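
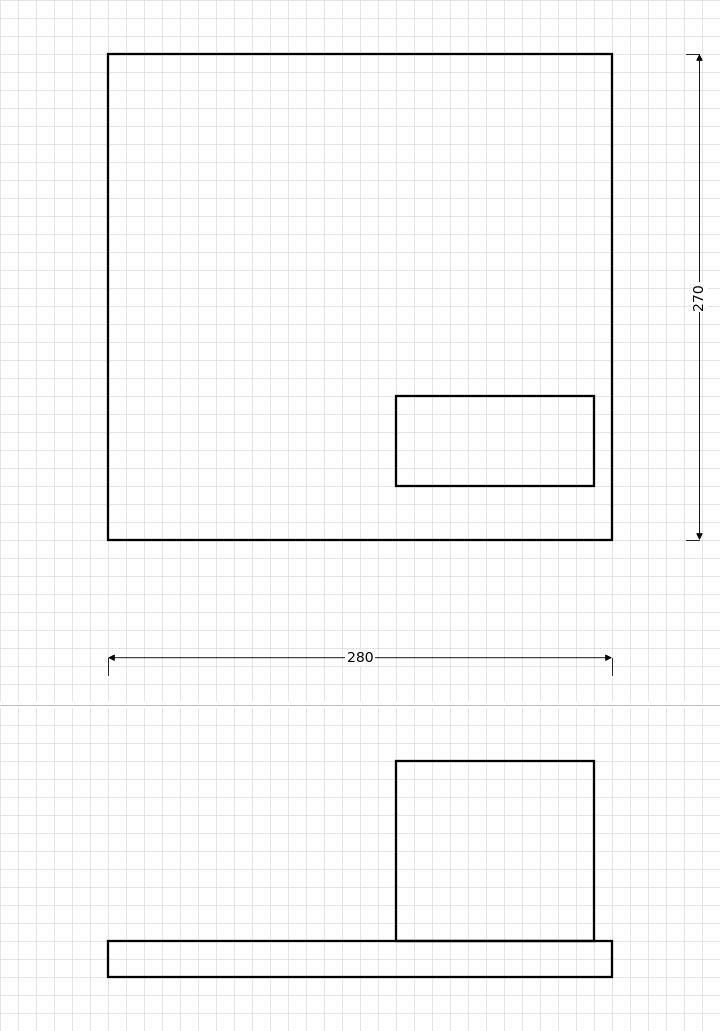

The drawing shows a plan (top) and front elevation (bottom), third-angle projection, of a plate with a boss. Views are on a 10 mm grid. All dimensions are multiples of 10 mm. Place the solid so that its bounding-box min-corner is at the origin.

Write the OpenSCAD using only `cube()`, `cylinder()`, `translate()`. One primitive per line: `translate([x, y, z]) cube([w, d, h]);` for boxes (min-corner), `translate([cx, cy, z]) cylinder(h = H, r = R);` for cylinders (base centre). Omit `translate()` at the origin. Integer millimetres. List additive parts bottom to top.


cube([280, 270, 20]);
translate([160, 30, 20]) cube([110, 50, 100]);


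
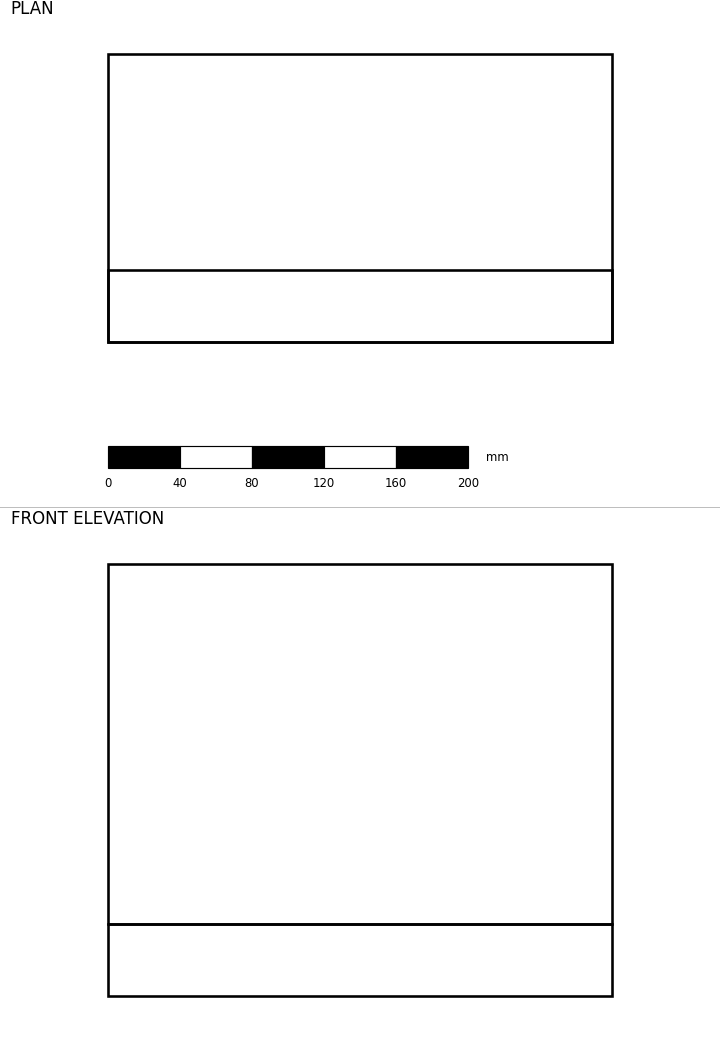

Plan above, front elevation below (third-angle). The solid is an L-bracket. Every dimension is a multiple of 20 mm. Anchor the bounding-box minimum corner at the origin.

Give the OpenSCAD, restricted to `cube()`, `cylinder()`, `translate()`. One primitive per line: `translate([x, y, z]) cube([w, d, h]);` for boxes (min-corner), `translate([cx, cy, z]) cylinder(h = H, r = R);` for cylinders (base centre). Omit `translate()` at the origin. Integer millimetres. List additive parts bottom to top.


cube([280, 160, 40]);
translate([0, 0, 40]) cube([280, 40, 200]);


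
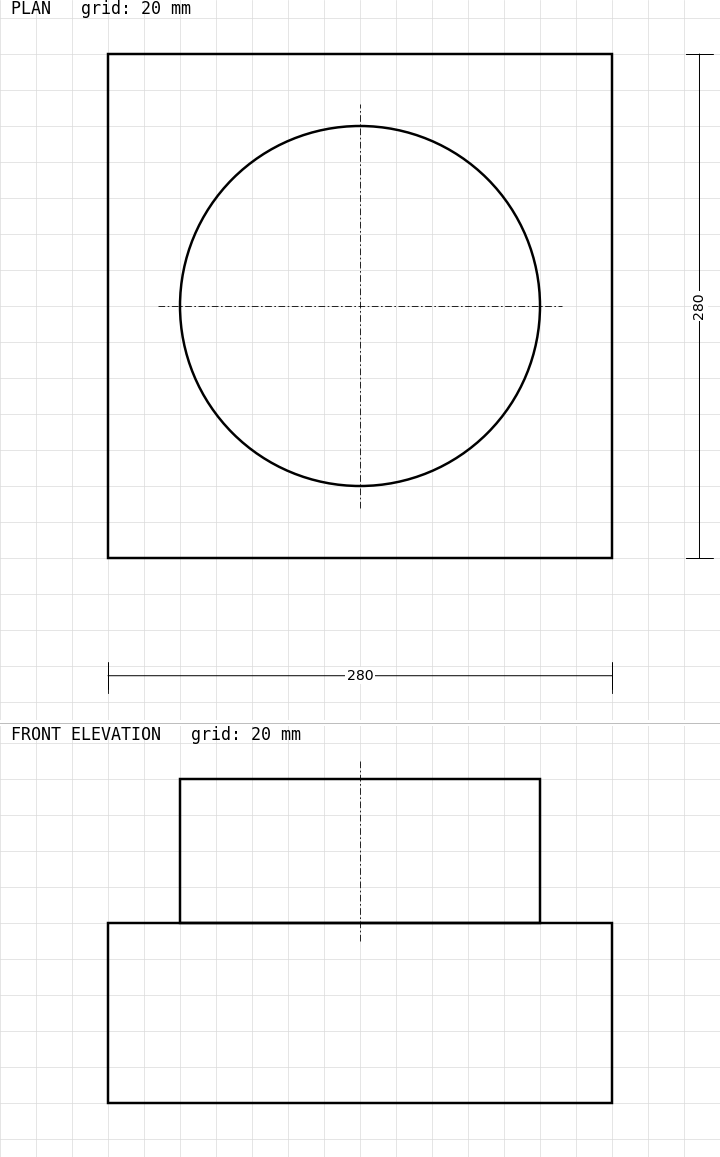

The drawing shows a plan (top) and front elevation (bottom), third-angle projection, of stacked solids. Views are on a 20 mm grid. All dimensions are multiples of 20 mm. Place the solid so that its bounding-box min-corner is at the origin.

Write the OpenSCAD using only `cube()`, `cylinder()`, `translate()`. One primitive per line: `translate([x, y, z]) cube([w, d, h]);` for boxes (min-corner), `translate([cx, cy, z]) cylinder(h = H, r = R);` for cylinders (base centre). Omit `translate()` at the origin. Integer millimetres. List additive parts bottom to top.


cube([280, 280, 100]);
translate([140, 140, 100]) cylinder(h = 80, r = 100);


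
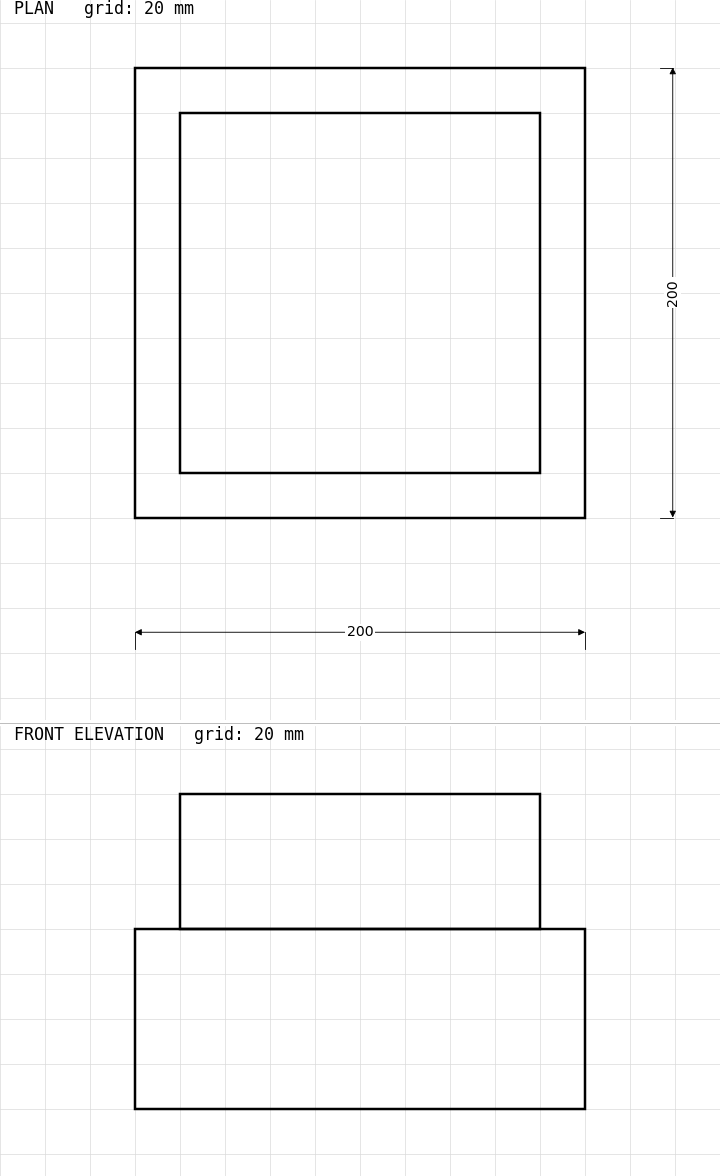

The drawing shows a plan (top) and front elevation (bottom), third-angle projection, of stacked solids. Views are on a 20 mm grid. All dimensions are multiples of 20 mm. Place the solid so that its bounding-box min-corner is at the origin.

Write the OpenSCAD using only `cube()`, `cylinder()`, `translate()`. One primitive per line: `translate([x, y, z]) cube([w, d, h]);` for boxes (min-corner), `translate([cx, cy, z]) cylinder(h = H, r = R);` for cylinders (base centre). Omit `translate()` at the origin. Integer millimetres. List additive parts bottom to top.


cube([200, 200, 80]);
translate([20, 20, 80]) cube([160, 160, 60]);


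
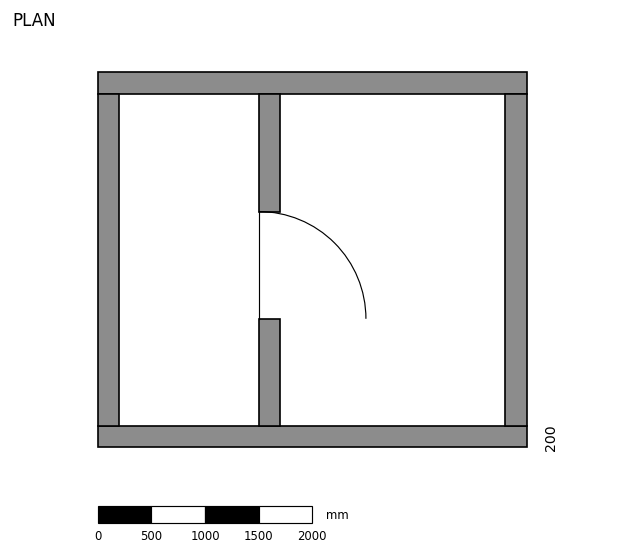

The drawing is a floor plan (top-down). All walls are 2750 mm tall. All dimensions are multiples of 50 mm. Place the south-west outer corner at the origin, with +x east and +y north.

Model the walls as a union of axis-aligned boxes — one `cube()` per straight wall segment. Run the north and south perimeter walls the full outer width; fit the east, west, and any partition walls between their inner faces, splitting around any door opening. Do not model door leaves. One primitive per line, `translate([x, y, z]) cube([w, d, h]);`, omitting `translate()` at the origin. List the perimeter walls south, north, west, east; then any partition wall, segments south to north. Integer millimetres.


cube([4000, 200, 2750]);
translate([0, 3300, 0]) cube([4000, 200, 2750]);
translate([0, 200, 0]) cube([200, 3100, 2750]);
translate([3800, 200, 0]) cube([200, 3100, 2750]);
translate([1500, 200, 0]) cube([200, 1000, 2750]);
translate([1500, 2200, 0]) cube([200, 1100, 2750]);


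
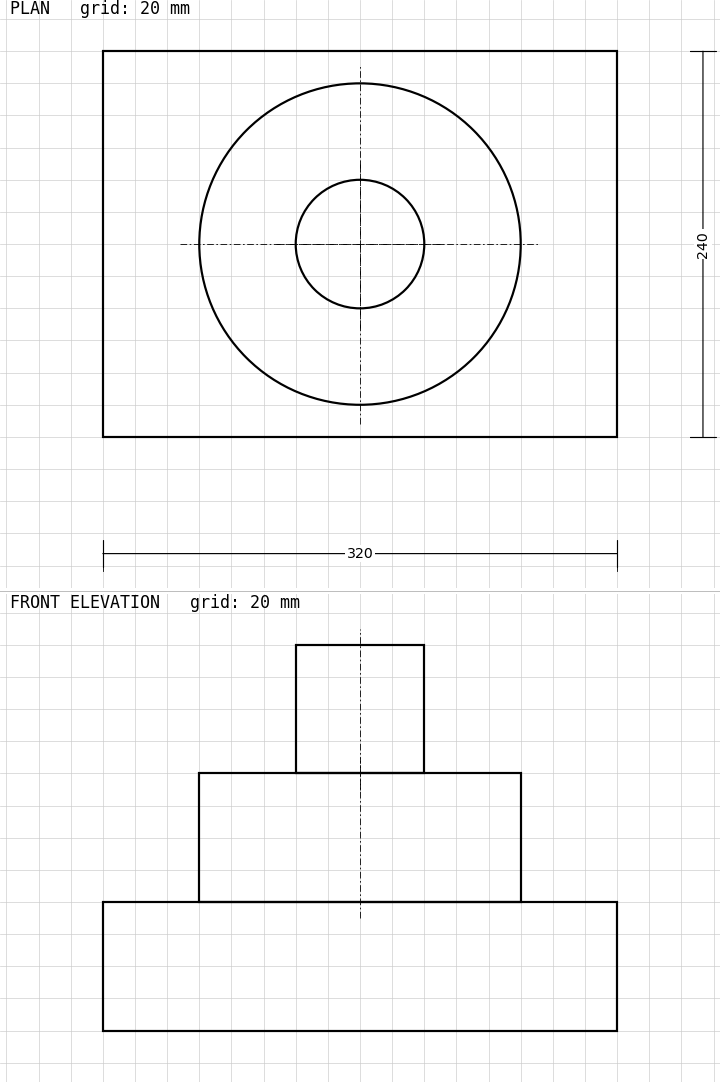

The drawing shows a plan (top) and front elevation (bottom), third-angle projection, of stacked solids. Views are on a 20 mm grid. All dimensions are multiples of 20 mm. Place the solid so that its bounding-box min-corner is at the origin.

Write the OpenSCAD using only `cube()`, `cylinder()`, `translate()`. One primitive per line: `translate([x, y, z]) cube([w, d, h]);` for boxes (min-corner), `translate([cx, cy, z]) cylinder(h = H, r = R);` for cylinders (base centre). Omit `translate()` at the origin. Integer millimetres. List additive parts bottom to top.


cube([320, 240, 80]);
translate([160, 120, 80]) cylinder(h = 80, r = 100);
translate([160, 120, 160]) cylinder(h = 80, r = 40);


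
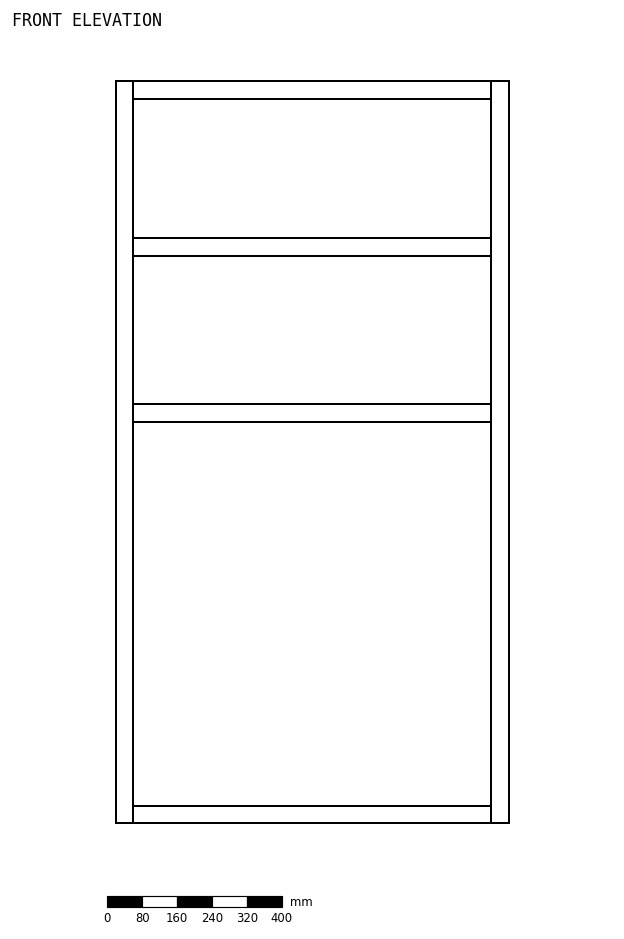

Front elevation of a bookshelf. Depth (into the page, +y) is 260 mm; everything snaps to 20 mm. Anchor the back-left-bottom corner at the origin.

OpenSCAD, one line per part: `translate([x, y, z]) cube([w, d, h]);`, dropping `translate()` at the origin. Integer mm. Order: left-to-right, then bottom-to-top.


cube([40, 260, 1700]);
translate([40, 0, 0]) cube([820, 260, 40]);
translate([40, 0, 920]) cube([820, 260, 40]);
translate([40, 0, 1300]) cube([820, 260, 40]);
translate([40, 0, 1660]) cube([820, 260, 40]);
translate([860, 0, 0]) cube([40, 260, 1700]);


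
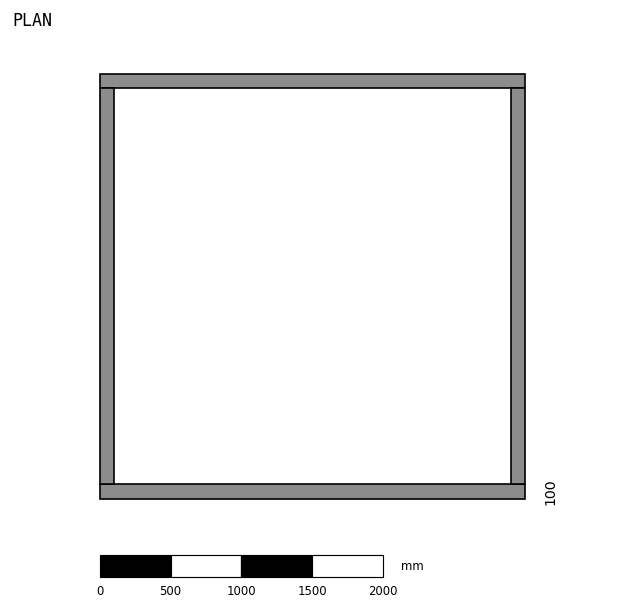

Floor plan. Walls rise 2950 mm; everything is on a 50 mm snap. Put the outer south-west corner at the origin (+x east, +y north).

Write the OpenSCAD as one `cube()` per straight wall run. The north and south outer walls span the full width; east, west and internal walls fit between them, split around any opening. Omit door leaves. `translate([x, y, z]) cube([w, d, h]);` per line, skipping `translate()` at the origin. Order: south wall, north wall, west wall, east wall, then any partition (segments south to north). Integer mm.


cube([3000, 100, 2950]);
translate([0, 2900, 0]) cube([3000, 100, 2950]);
translate([0, 100, 0]) cube([100, 2800, 2950]);
translate([2900, 100, 0]) cube([100, 2800, 2950]);


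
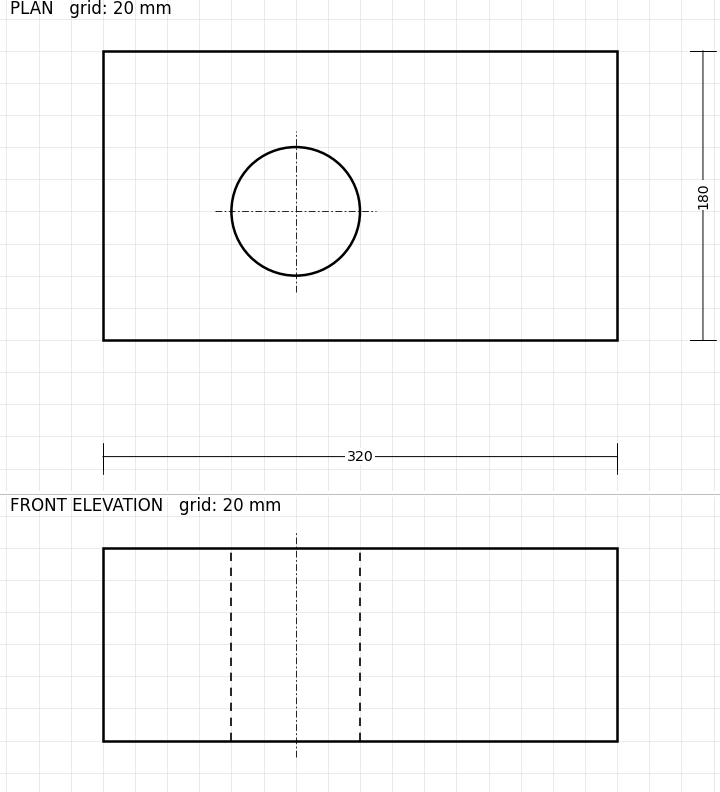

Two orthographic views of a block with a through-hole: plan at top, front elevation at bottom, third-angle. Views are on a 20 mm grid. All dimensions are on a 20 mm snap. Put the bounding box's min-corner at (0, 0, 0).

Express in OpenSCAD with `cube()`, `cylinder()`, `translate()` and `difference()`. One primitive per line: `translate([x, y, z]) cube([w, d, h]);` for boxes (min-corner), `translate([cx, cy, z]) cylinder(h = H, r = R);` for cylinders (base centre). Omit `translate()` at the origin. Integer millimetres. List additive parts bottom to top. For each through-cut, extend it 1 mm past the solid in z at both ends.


difference() {
  cube([320, 180, 120]);
  translate([120, 80, -1]) cylinder(h = 122, r = 40);
}


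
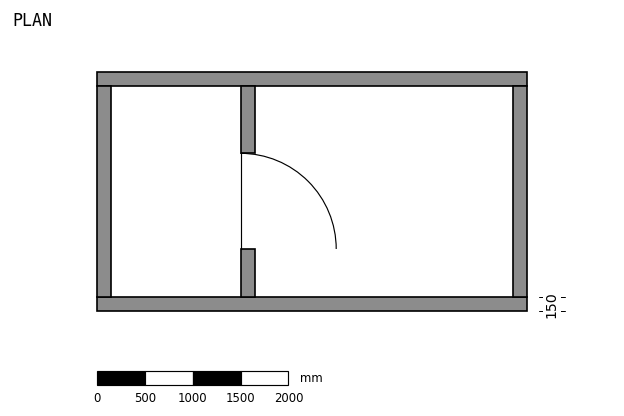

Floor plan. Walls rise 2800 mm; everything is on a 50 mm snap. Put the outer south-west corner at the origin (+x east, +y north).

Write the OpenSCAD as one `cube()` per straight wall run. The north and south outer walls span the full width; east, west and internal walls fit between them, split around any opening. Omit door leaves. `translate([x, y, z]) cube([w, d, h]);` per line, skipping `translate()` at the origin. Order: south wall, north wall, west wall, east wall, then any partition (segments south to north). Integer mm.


cube([4500, 150, 2800]);
translate([0, 2350, 0]) cube([4500, 150, 2800]);
translate([0, 150, 0]) cube([150, 2200, 2800]);
translate([4350, 150, 0]) cube([150, 2200, 2800]);
translate([1500, 150, 0]) cube([150, 500, 2800]);
translate([1500, 1650, 0]) cube([150, 700, 2800]);


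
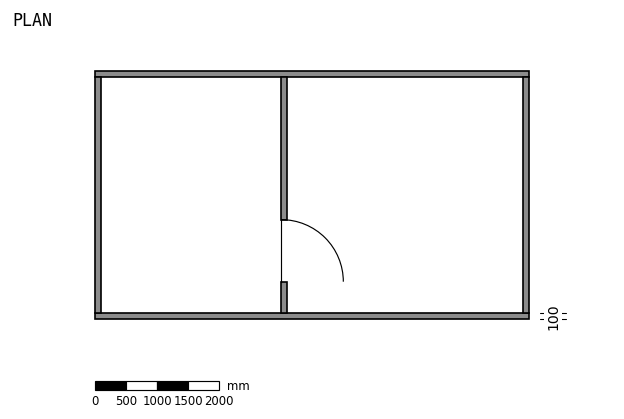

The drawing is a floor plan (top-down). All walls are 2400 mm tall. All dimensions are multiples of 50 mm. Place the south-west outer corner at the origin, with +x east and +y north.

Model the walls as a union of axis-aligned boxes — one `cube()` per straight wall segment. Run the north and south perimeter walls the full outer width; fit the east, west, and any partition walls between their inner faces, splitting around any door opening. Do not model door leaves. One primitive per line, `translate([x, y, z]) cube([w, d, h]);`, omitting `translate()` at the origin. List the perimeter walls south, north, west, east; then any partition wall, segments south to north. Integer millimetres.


cube([7000, 100, 2400]);
translate([0, 3900, 0]) cube([7000, 100, 2400]);
translate([0, 100, 0]) cube([100, 3800, 2400]);
translate([6900, 100, 0]) cube([100, 3800, 2400]);
translate([3000, 100, 0]) cube([100, 500, 2400]);
translate([3000, 1600, 0]) cube([100, 2300, 2400]);


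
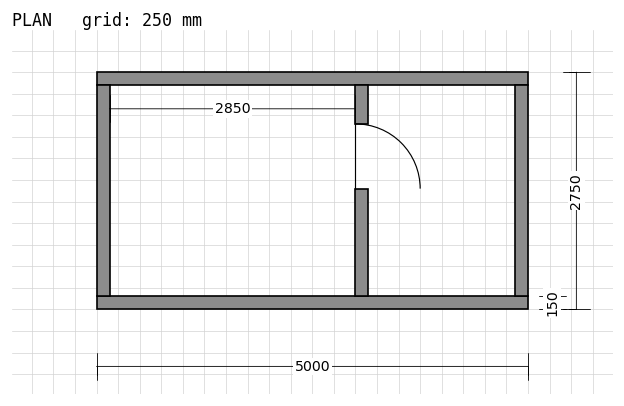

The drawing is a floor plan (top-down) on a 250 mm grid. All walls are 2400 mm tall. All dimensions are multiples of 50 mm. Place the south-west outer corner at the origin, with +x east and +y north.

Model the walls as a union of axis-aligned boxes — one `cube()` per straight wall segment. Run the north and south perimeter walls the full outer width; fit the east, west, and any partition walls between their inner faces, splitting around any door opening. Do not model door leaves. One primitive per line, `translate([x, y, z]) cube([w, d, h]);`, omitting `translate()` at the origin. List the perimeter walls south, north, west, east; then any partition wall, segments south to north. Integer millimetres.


cube([5000, 150, 2400]);
translate([0, 2600, 0]) cube([5000, 150, 2400]);
translate([0, 150, 0]) cube([150, 2450, 2400]);
translate([4850, 150, 0]) cube([150, 2450, 2400]);
translate([3000, 150, 0]) cube([150, 1250, 2400]);
translate([3000, 2150, 0]) cube([150, 450, 2400]);


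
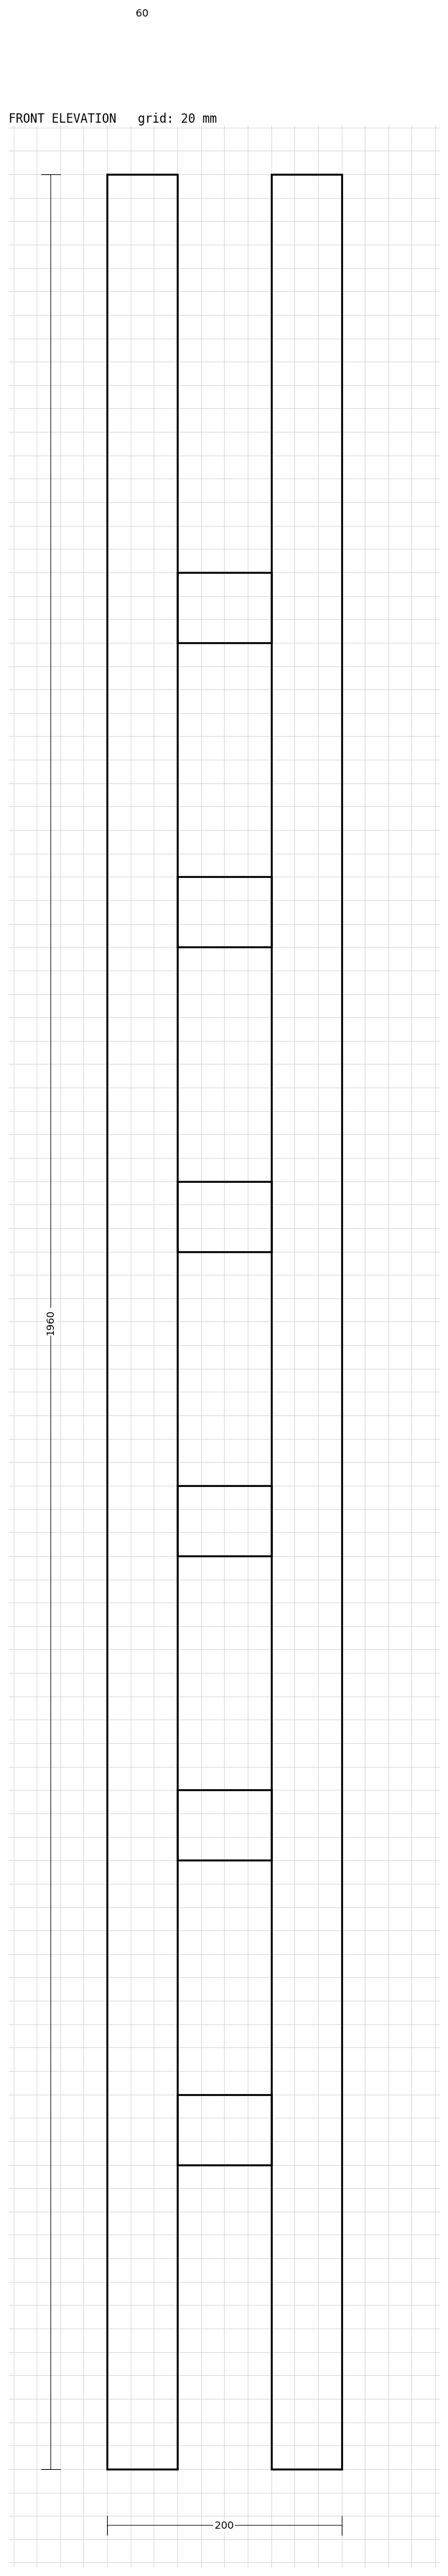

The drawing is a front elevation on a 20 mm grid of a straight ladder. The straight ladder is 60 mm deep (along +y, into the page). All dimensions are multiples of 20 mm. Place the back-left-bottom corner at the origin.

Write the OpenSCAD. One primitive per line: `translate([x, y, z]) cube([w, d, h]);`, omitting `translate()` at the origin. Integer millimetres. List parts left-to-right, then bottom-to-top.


cube([60, 60, 1960]);
translate([60, 0, 260]) cube([80, 60, 60]);
translate([60, 0, 520]) cube([80, 60, 60]);
translate([60, 0, 780]) cube([80, 60, 60]);
translate([60, 0, 1040]) cube([80, 60, 60]);
translate([60, 0, 1300]) cube([80, 60, 60]);
translate([60, 0, 1560]) cube([80, 60, 60]);
translate([140, 0, 0]) cube([60, 60, 1960]);


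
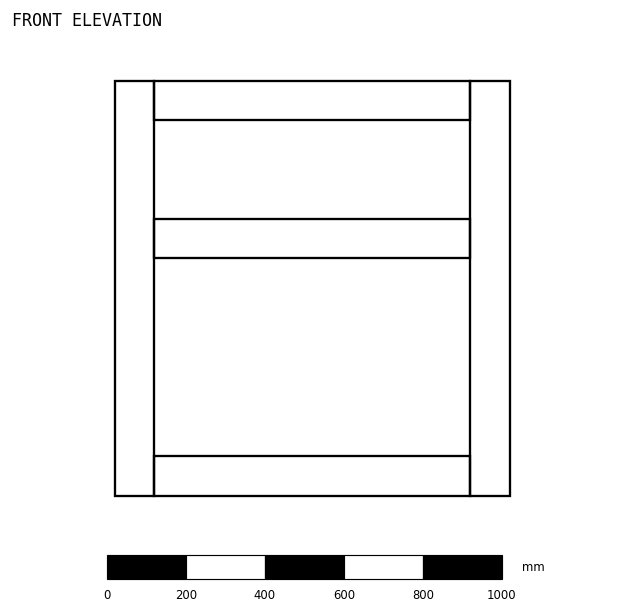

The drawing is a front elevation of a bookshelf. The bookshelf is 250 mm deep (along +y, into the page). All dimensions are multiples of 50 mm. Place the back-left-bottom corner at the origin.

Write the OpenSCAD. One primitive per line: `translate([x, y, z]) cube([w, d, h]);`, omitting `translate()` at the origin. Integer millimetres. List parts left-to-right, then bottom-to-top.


cube([100, 250, 1050]);
translate([100, 0, 0]) cube([800, 250, 100]);
translate([100, 0, 600]) cube([800, 250, 100]);
translate([100, 0, 950]) cube([800, 250, 100]);
translate([900, 0, 0]) cube([100, 250, 1050]);


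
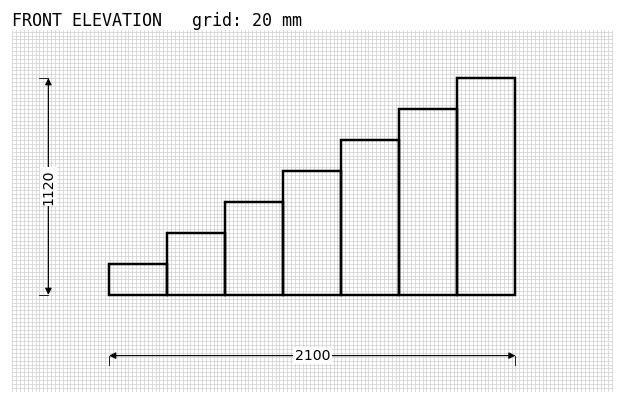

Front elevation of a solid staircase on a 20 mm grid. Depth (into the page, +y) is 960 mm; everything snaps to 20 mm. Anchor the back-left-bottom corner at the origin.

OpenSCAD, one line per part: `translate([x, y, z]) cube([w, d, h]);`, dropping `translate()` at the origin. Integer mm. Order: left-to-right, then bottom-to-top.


cube([300, 960, 160]);
translate([300, 0, 0]) cube([300, 960, 320]);
translate([600, 0, 0]) cube([300, 960, 480]);
translate([900, 0, 0]) cube([300, 960, 640]);
translate([1200, 0, 0]) cube([300, 960, 800]);
translate([1500, 0, 0]) cube([300, 960, 960]);
translate([1800, 0, 0]) cube([300, 960, 1120]);


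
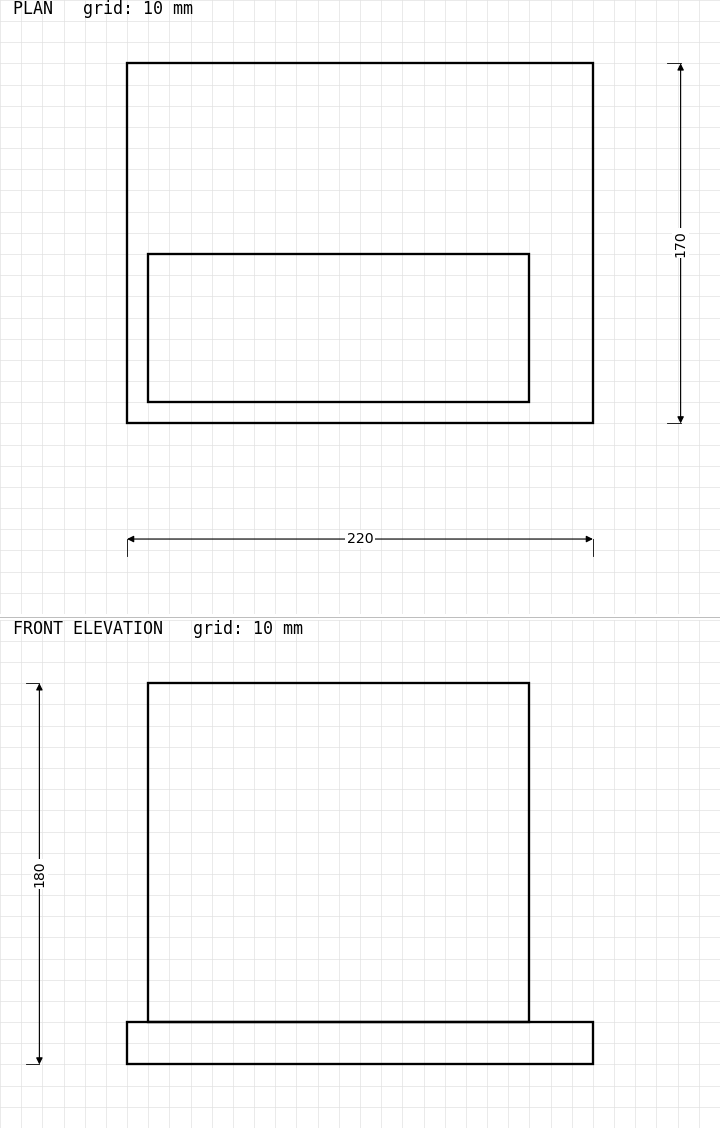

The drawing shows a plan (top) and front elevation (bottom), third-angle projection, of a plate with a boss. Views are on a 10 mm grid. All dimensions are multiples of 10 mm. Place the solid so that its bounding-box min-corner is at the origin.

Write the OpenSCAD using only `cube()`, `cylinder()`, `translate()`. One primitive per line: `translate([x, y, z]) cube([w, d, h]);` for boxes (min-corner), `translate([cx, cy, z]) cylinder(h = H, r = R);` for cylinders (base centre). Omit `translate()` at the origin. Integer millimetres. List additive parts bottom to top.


cube([220, 170, 20]);
translate([10, 10, 20]) cube([180, 70, 160]);


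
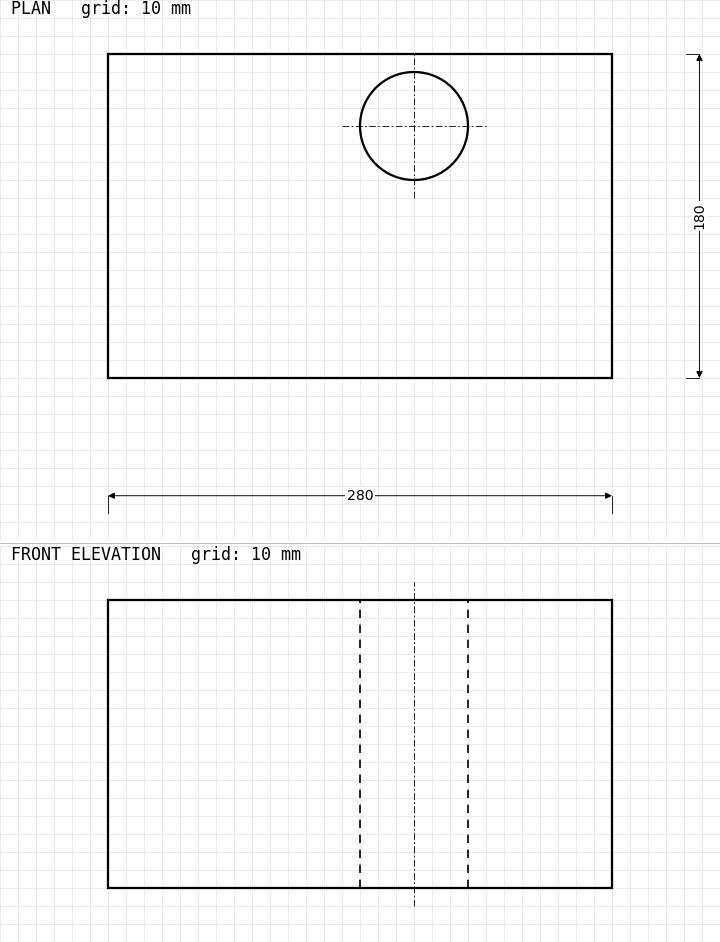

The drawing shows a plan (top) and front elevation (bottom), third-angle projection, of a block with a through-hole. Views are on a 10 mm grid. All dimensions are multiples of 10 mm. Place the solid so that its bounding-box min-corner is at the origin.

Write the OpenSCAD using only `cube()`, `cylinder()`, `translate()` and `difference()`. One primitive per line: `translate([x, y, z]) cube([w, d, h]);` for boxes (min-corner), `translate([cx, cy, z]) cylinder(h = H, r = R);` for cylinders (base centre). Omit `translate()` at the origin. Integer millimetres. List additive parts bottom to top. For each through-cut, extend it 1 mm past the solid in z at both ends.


difference() {
  cube([280, 180, 160]);
  translate([170, 140, -1]) cylinder(h = 162, r = 30);
}


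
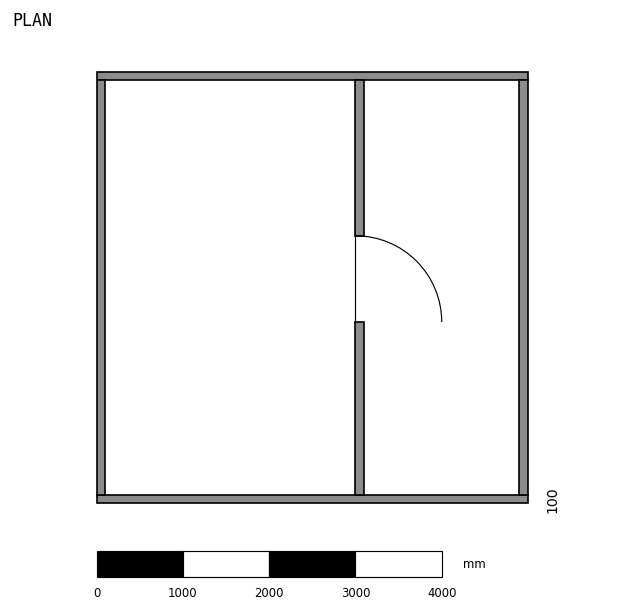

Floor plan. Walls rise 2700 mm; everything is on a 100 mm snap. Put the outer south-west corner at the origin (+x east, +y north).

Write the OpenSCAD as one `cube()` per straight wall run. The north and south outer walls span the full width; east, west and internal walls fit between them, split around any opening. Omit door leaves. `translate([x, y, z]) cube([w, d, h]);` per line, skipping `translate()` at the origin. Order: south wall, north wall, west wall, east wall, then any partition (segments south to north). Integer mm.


cube([5000, 100, 2700]);
translate([0, 4900, 0]) cube([5000, 100, 2700]);
translate([0, 100, 0]) cube([100, 4800, 2700]);
translate([4900, 100, 0]) cube([100, 4800, 2700]);
translate([3000, 100, 0]) cube([100, 2000, 2700]);
translate([3000, 3100, 0]) cube([100, 1800, 2700]);


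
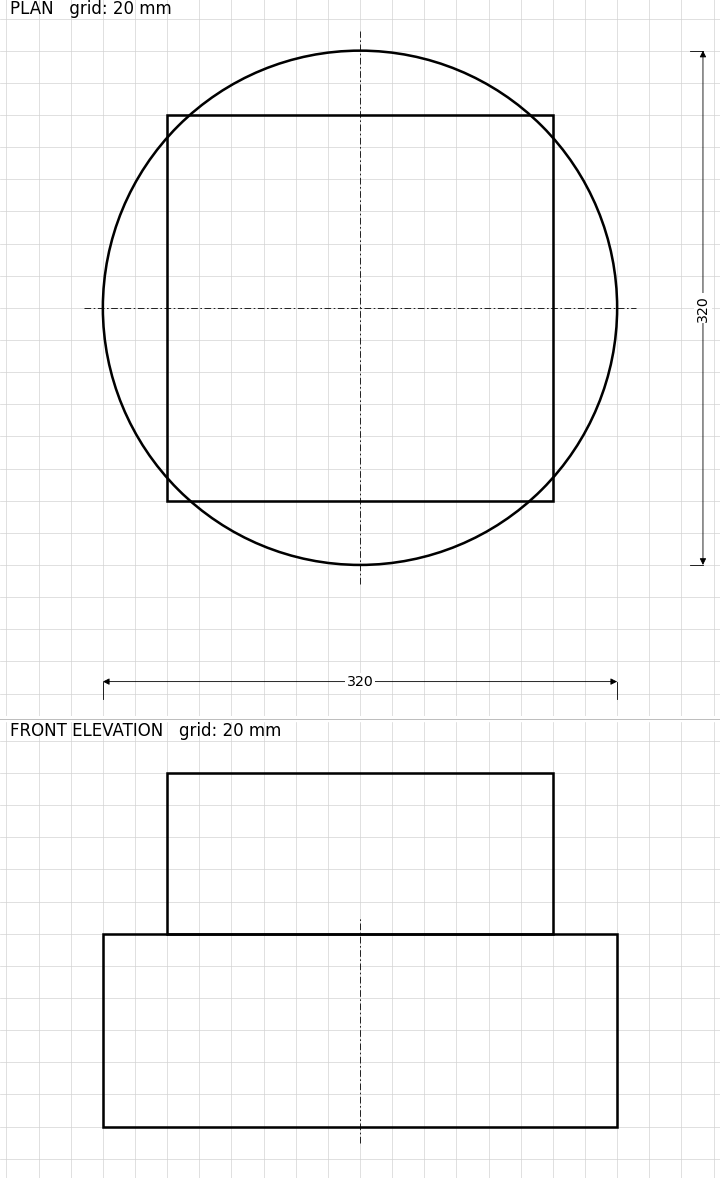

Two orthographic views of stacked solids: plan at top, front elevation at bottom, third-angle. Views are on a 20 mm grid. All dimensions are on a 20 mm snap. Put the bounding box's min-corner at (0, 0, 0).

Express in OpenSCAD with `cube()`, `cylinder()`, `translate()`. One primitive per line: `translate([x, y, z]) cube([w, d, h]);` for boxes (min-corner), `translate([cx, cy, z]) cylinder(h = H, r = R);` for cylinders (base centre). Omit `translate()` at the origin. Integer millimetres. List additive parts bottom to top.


translate([160, 160, 0]) cylinder(h = 120, r = 160);
translate([40, 40, 120]) cube([240, 240, 100]);


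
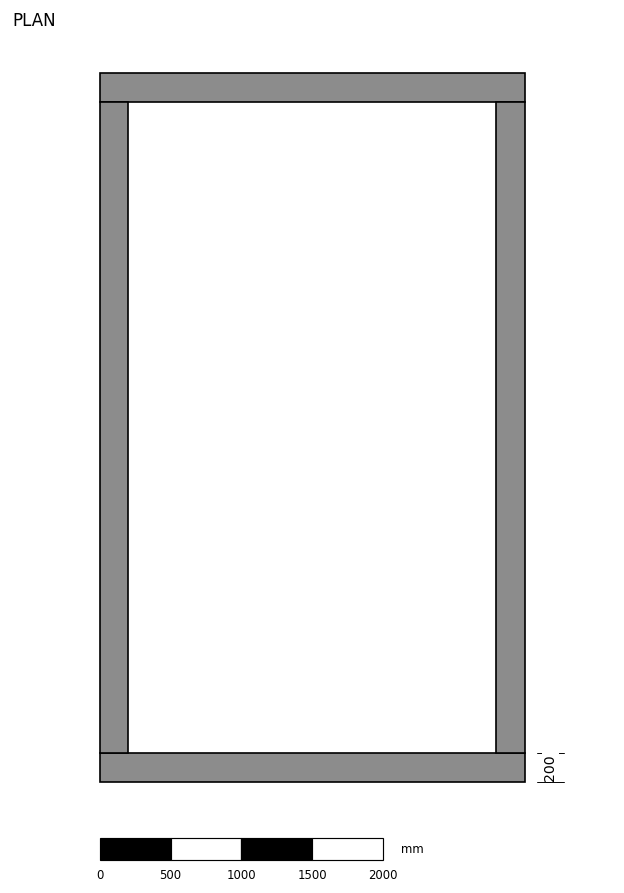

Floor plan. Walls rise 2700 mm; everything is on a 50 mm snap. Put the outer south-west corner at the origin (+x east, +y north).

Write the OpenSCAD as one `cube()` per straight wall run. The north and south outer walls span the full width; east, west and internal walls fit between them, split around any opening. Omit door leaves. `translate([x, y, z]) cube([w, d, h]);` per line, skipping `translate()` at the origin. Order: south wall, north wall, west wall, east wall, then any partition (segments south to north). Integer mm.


cube([3000, 200, 2700]);
translate([0, 4800, 0]) cube([3000, 200, 2700]);
translate([0, 200, 0]) cube([200, 4600, 2700]);
translate([2800, 200, 0]) cube([200, 4600, 2700]);


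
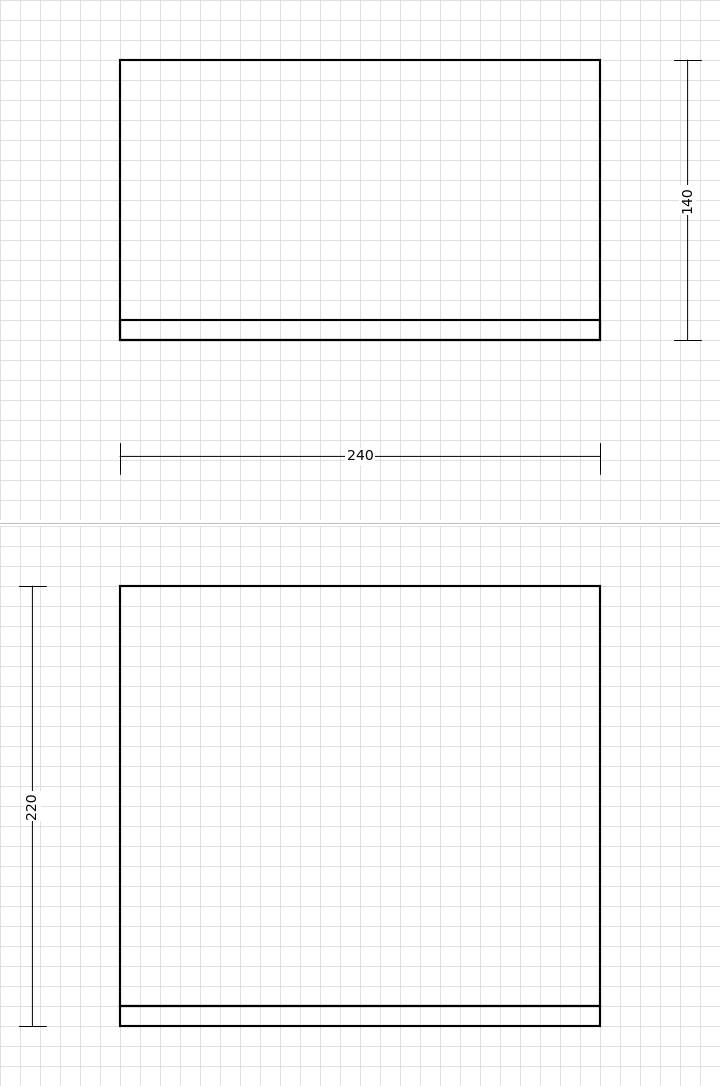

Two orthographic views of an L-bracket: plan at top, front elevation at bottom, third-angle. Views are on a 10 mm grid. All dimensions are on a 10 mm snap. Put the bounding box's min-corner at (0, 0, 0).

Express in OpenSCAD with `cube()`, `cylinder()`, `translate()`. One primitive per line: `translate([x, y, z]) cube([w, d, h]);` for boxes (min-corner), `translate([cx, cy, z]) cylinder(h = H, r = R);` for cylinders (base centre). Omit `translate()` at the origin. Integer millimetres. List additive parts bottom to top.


cube([240, 140, 10]);
translate([0, 0, 10]) cube([240, 10, 210]);


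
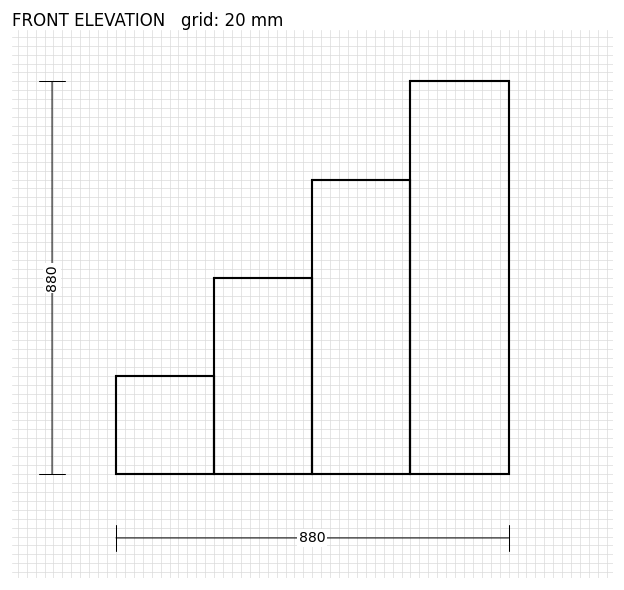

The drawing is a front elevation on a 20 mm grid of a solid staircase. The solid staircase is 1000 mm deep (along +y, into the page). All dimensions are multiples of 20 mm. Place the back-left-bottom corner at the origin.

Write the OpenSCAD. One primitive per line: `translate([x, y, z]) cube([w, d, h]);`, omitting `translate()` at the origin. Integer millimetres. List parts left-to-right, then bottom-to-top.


cube([220, 1000, 220]);
translate([220, 0, 0]) cube([220, 1000, 440]);
translate([440, 0, 0]) cube([220, 1000, 660]);
translate([660, 0, 0]) cube([220, 1000, 880]);


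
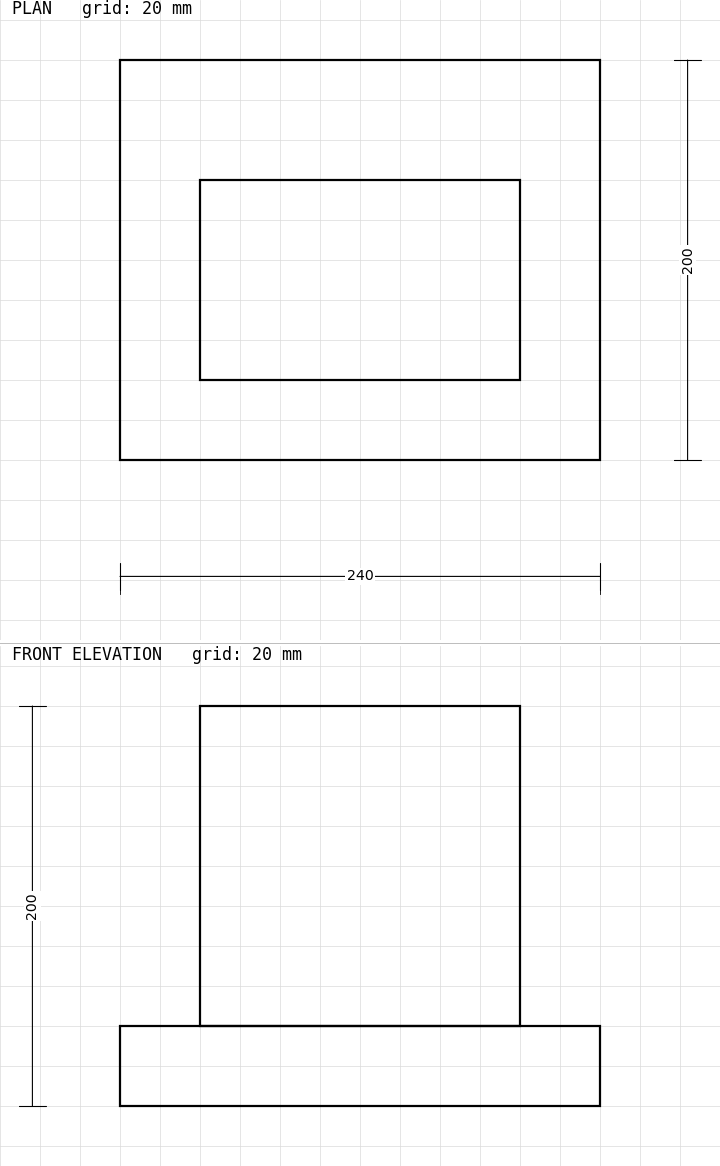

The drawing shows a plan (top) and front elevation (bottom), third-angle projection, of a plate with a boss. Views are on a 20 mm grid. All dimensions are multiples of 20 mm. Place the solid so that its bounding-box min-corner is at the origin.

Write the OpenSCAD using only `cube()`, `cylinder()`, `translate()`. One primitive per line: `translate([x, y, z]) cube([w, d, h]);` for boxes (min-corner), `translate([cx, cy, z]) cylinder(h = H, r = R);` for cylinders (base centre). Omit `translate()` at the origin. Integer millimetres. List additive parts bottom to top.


cube([240, 200, 40]);
translate([40, 40, 40]) cube([160, 100, 160]);


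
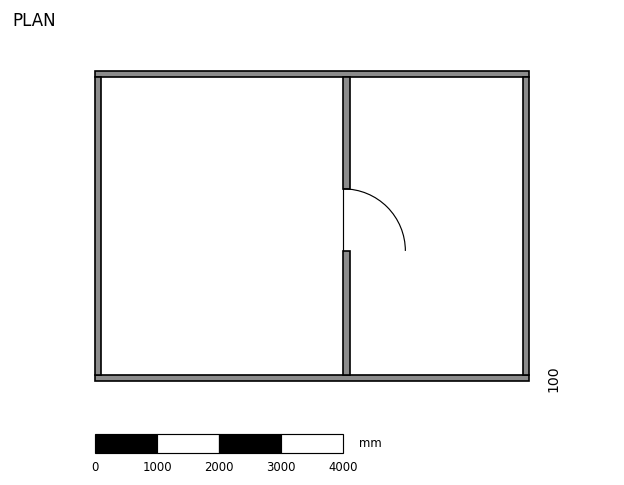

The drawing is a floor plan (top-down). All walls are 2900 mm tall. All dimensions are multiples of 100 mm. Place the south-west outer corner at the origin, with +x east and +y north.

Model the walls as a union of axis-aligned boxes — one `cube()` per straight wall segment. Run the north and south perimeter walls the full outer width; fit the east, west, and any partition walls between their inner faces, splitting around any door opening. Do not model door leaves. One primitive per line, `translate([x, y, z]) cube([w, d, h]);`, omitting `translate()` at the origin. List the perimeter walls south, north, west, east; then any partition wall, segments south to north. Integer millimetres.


cube([7000, 100, 2900]);
translate([0, 4900, 0]) cube([7000, 100, 2900]);
translate([0, 100, 0]) cube([100, 4800, 2900]);
translate([6900, 100, 0]) cube([100, 4800, 2900]);
translate([4000, 100, 0]) cube([100, 2000, 2900]);
translate([4000, 3100, 0]) cube([100, 1800, 2900]);


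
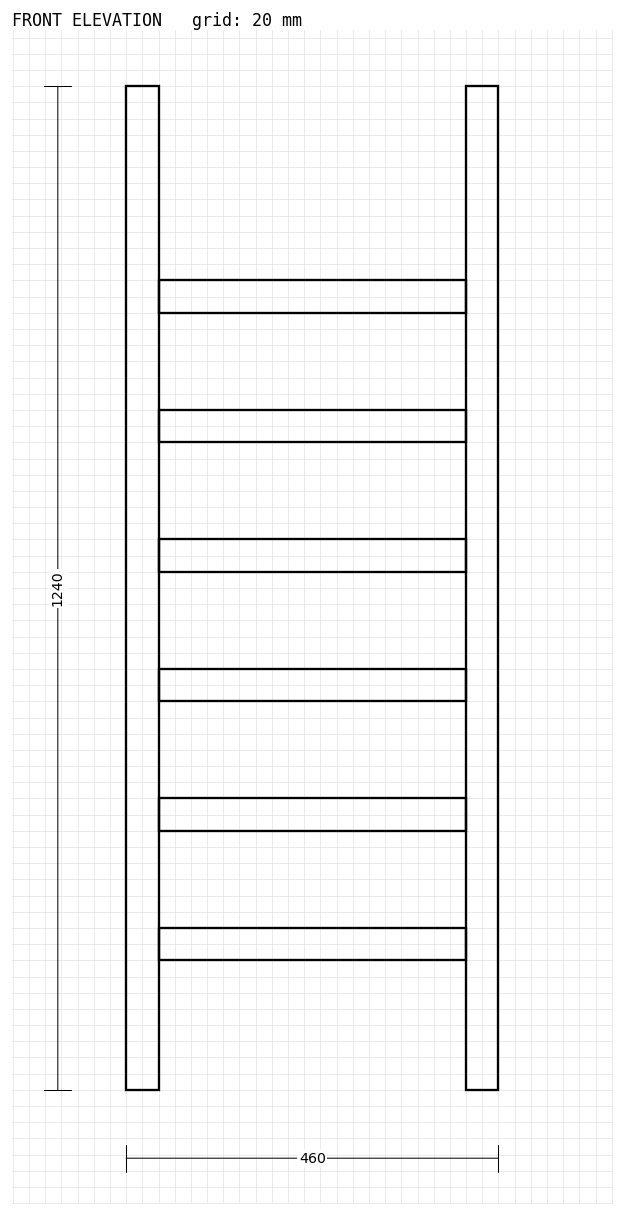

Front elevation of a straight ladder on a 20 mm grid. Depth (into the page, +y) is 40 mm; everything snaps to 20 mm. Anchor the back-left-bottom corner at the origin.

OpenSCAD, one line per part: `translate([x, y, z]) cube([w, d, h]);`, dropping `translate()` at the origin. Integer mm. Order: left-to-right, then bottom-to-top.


cube([40, 40, 1240]);
translate([40, 0, 160]) cube([380, 40, 40]);
translate([40, 0, 320]) cube([380, 40, 40]);
translate([40, 0, 480]) cube([380, 40, 40]);
translate([40, 0, 640]) cube([380, 40, 40]);
translate([40, 0, 800]) cube([380, 40, 40]);
translate([40, 0, 960]) cube([380, 40, 40]);
translate([420, 0, 0]) cube([40, 40, 1240]);


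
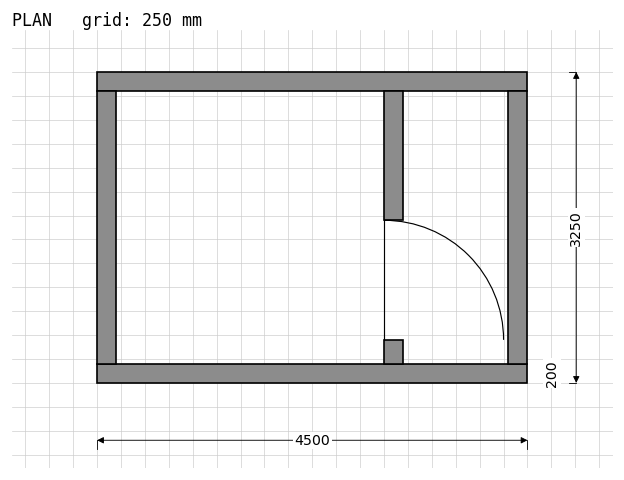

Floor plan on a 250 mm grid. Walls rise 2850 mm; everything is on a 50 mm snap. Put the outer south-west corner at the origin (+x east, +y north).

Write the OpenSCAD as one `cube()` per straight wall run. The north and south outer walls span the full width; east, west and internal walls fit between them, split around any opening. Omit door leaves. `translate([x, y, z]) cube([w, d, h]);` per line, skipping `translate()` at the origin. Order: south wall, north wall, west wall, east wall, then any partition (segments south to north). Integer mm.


cube([4500, 200, 2850]);
translate([0, 3050, 0]) cube([4500, 200, 2850]);
translate([0, 200, 0]) cube([200, 2850, 2850]);
translate([4300, 200, 0]) cube([200, 2850, 2850]);
translate([3000, 200, 0]) cube([200, 250, 2850]);
translate([3000, 1700, 0]) cube([200, 1350, 2850]);


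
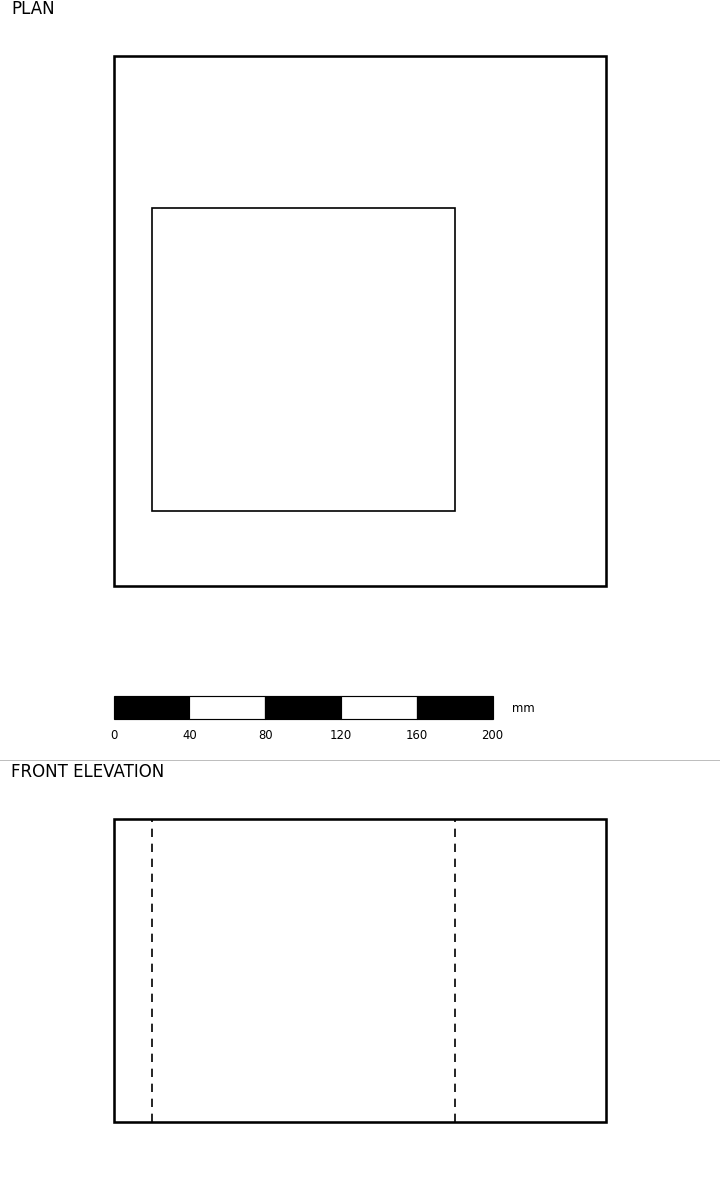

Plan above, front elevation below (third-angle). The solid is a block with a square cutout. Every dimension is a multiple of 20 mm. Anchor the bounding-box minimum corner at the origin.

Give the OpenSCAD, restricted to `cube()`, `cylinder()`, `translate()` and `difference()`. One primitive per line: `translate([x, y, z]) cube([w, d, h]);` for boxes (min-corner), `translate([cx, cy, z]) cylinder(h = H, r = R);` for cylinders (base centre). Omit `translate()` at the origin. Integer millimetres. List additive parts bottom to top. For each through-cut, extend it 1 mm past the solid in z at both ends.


difference() {
  cube([260, 280, 160]);
  translate([20, 40, -1]) cube([160, 160, 162]);
}


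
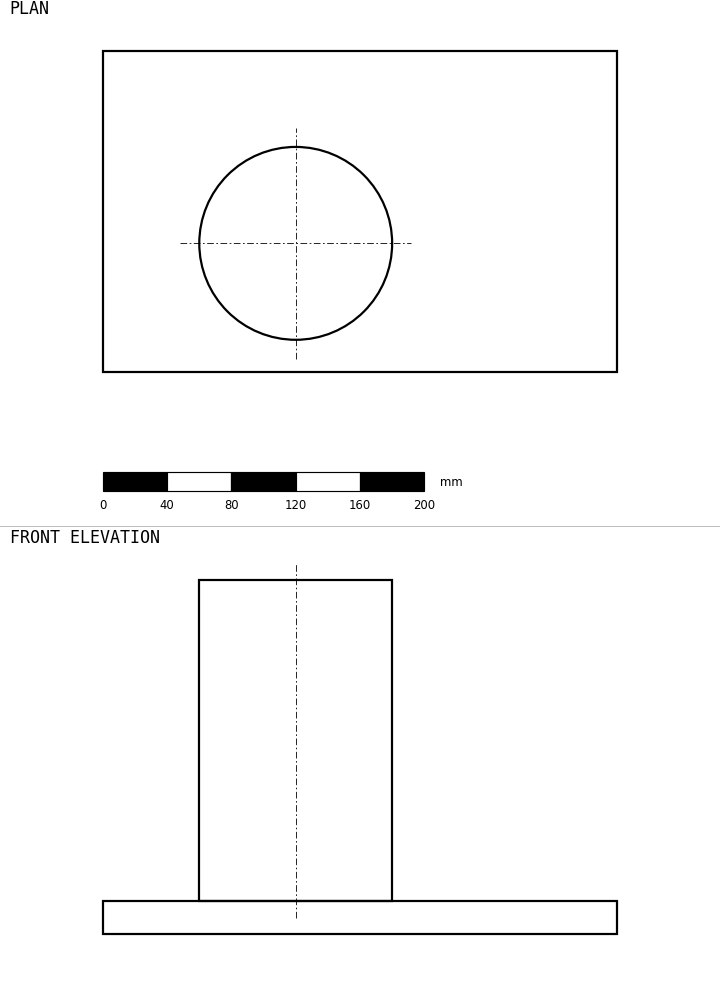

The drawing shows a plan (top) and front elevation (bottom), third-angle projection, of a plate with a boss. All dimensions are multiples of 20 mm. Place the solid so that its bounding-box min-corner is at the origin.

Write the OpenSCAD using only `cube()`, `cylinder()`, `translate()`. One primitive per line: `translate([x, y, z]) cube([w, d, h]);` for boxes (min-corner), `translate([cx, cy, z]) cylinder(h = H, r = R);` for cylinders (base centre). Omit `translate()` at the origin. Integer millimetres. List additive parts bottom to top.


cube([320, 200, 20]);
translate([120, 80, 20]) cylinder(h = 200, r = 60);


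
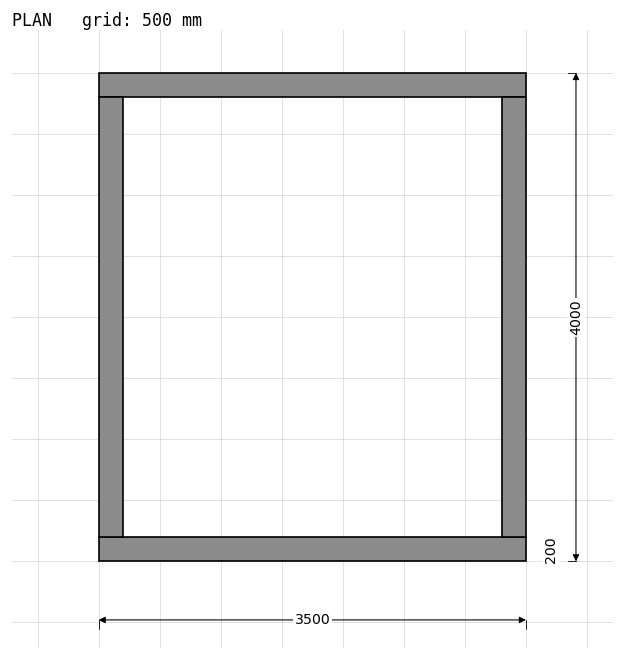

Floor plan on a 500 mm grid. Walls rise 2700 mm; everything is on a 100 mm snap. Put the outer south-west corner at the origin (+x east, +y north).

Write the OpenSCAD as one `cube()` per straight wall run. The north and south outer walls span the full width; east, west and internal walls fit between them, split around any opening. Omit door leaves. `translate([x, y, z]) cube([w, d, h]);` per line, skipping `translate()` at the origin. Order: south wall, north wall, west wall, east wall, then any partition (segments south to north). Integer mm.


cube([3500, 200, 2700]);
translate([0, 3800, 0]) cube([3500, 200, 2700]);
translate([0, 200, 0]) cube([200, 3600, 2700]);
translate([3300, 200, 0]) cube([200, 3600, 2700]);


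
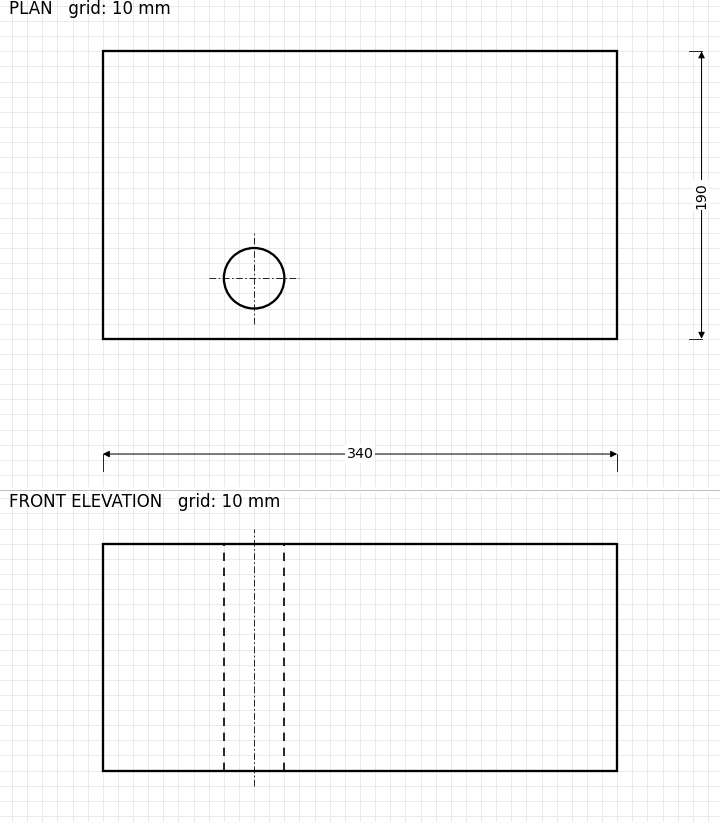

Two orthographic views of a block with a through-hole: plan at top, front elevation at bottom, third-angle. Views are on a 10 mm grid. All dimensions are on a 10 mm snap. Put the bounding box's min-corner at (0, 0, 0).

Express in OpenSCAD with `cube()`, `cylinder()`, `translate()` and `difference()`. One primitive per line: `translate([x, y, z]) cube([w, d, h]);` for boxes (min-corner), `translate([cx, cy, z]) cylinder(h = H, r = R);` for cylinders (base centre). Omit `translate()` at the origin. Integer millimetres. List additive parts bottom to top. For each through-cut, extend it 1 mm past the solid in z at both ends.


difference() {
  cube([340, 190, 150]);
  translate([100, 40, -1]) cylinder(h = 152, r = 20);
}


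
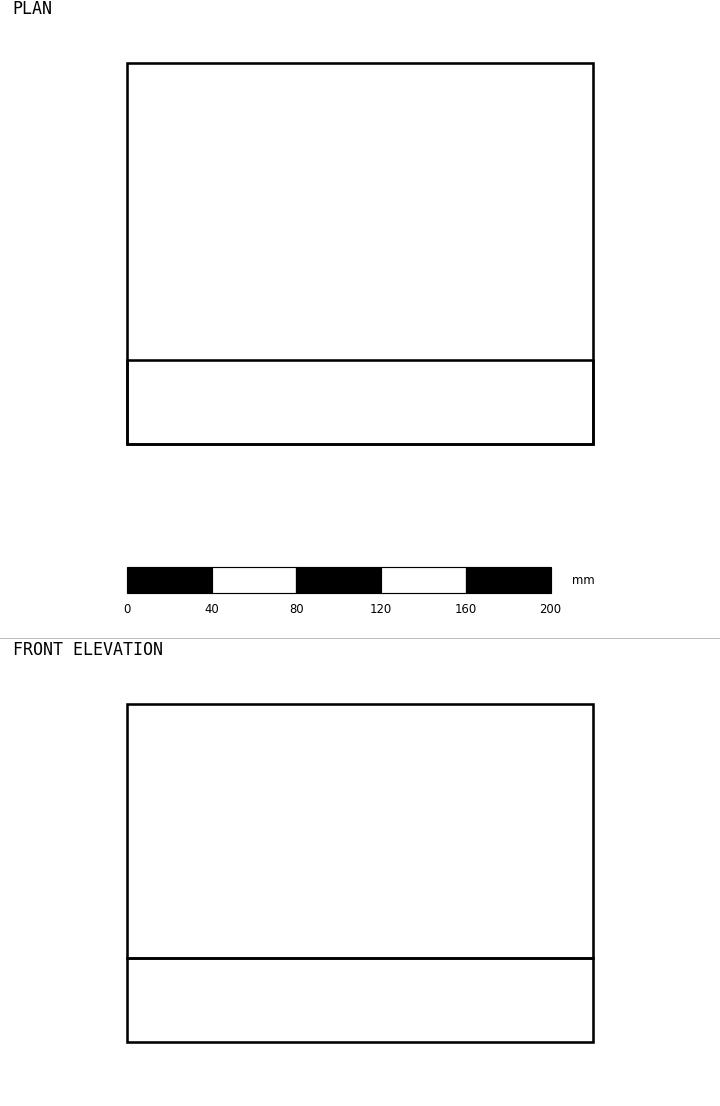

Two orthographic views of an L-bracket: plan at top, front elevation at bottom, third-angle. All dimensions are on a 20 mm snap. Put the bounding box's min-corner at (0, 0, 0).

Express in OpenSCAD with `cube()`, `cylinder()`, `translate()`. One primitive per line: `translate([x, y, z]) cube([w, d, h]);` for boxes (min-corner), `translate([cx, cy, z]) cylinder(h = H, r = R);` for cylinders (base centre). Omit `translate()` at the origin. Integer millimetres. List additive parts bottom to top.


cube([220, 180, 40]);
translate([0, 0, 40]) cube([220, 40, 120]);


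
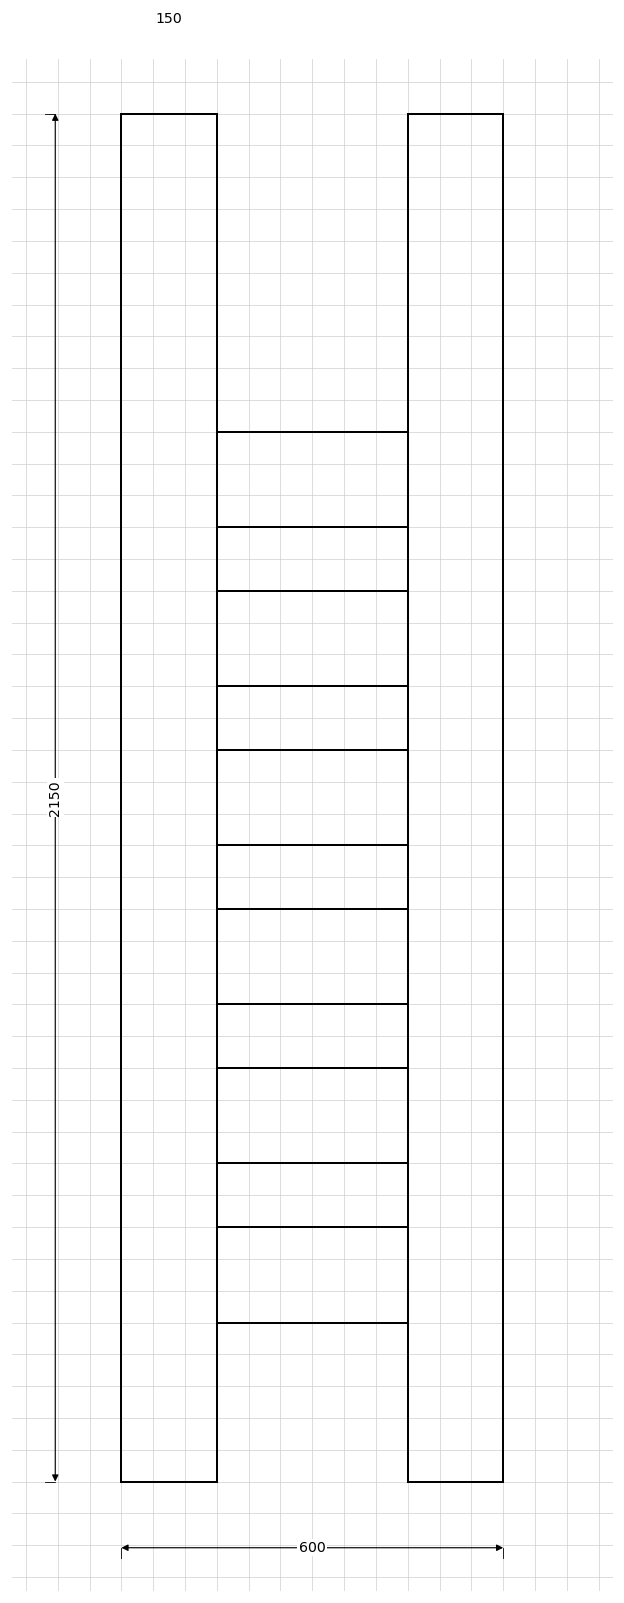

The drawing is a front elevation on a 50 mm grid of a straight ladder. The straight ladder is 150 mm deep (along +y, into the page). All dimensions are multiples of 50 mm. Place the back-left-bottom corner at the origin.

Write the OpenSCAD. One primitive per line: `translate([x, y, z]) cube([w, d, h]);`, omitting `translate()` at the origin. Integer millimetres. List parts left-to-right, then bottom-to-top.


cube([150, 150, 2150]);
translate([150, 0, 250]) cube([300, 150, 150]);
translate([150, 0, 500]) cube([300, 150, 150]);
translate([150, 0, 750]) cube([300, 150, 150]);
translate([150, 0, 1000]) cube([300, 150, 150]);
translate([150, 0, 1250]) cube([300, 150, 150]);
translate([150, 0, 1500]) cube([300, 150, 150]);
translate([450, 0, 0]) cube([150, 150, 2150]);


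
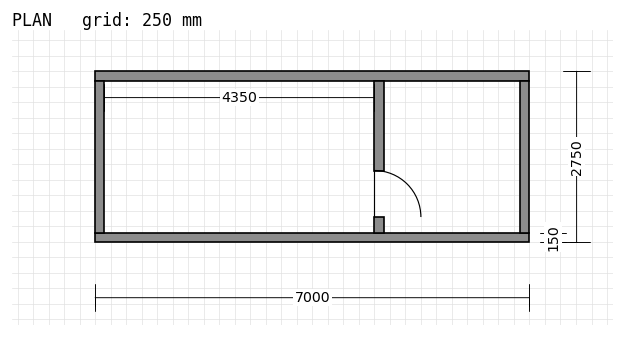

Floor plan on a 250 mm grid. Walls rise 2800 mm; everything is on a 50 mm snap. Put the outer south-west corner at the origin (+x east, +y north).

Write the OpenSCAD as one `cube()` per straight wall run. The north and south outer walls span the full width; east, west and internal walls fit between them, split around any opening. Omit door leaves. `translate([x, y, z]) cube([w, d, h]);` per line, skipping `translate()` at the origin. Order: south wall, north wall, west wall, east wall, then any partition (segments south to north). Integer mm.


cube([7000, 150, 2800]);
translate([0, 2600, 0]) cube([7000, 150, 2800]);
translate([0, 150, 0]) cube([150, 2450, 2800]);
translate([6850, 150, 0]) cube([150, 2450, 2800]);
translate([4500, 150, 0]) cube([150, 250, 2800]);
translate([4500, 1150, 0]) cube([150, 1450, 2800]);


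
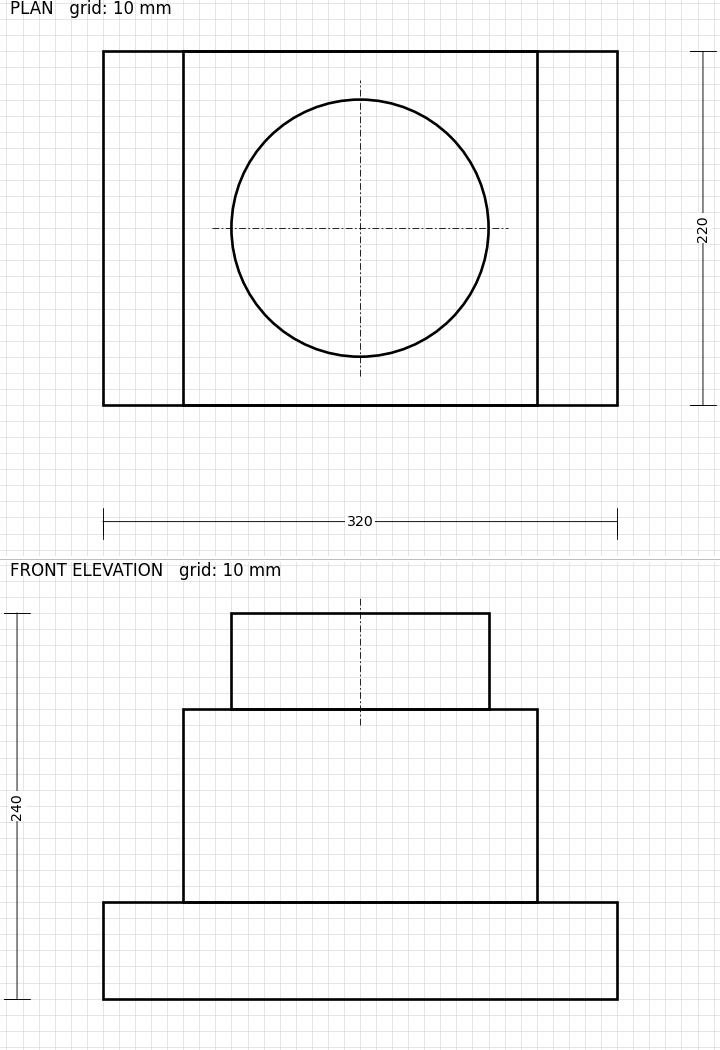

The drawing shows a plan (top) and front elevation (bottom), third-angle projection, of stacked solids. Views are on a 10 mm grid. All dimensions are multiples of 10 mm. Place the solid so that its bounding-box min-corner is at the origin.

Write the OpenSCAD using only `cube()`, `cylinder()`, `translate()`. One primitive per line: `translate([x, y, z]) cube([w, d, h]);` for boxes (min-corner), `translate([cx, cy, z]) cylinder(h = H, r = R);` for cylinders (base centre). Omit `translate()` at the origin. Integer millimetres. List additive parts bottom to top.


cube([320, 220, 60]);
translate([50, 0, 60]) cube([220, 220, 120]);
translate([160, 110, 180]) cylinder(h = 60, r = 80);


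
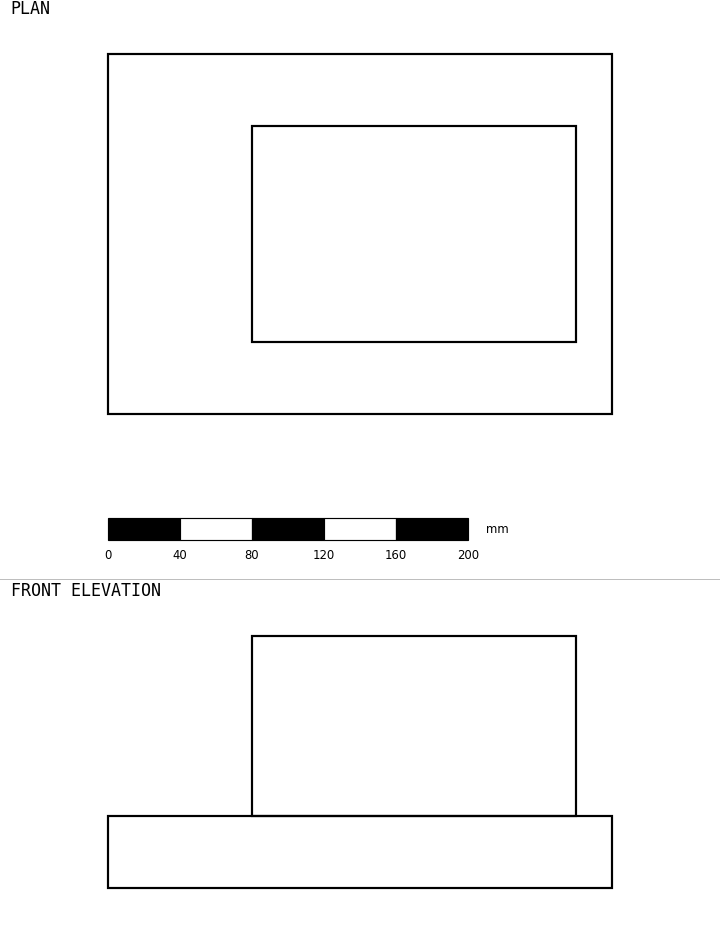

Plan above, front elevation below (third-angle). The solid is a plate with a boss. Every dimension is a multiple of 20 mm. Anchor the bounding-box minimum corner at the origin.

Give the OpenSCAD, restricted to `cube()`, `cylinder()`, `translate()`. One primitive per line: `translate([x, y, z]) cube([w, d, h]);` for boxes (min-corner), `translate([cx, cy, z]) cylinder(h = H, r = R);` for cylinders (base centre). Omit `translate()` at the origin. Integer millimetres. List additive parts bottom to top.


cube([280, 200, 40]);
translate([80, 40, 40]) cube([180, 120, 100]);


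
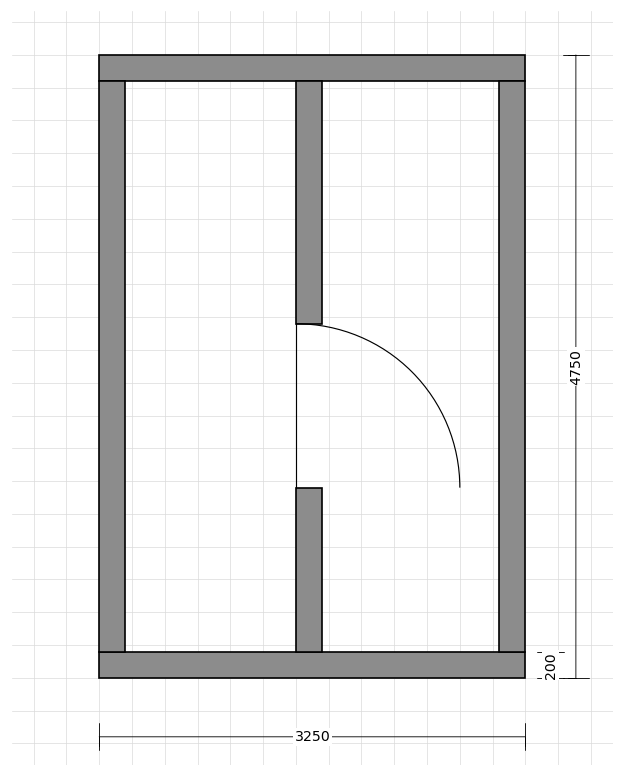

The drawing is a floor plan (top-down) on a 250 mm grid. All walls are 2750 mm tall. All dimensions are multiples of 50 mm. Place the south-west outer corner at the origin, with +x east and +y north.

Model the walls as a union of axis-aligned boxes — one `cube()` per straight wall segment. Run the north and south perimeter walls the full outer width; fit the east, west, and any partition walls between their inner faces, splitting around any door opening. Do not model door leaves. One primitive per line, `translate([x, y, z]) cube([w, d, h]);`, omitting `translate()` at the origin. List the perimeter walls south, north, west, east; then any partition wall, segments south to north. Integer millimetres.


cube([3250, 200, 2750]);
translate([0, 4550, 0]) cube([3250, 200, 2750]);
translate([0, 200, 0]) cube([200, 4350, 2750]);
translate([3050, 200, 0]) cube([200, 4350, 2750]);
translate([1500, 200, 0]) cube([200, 1250, 2750]);
translate([1500, 2700, 0]) cube([200, 1850, 2750]);


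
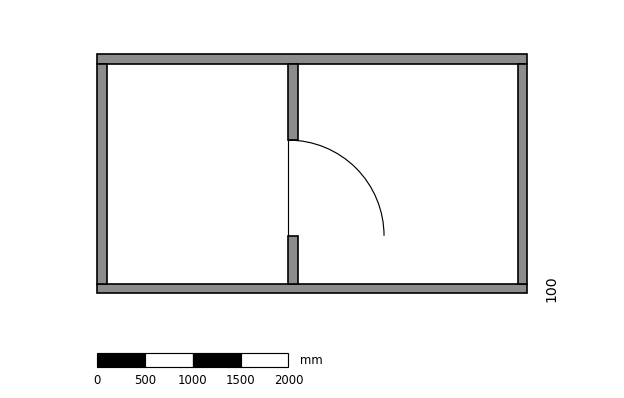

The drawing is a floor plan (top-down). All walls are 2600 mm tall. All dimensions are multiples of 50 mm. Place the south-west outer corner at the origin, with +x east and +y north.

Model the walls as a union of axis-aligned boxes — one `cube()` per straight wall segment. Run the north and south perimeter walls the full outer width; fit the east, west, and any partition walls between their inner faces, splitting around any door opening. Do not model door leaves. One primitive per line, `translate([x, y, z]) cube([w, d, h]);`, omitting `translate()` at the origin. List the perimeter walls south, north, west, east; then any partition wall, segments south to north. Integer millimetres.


cube([4500, 100, 2600]);
translate([0, 2400, 0]) cube([4500, 100, 2600]);
translate([0, 100, 0]) cube([100, 2300, 2600]);
translate([4400, 100, 0]) cube([100, 2300, 2600]);
translate([2000, 100, 0]) cube([100, 500, 2600]);
translate([2000, 1600, 0]) cube([100, 800, 2600]);
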